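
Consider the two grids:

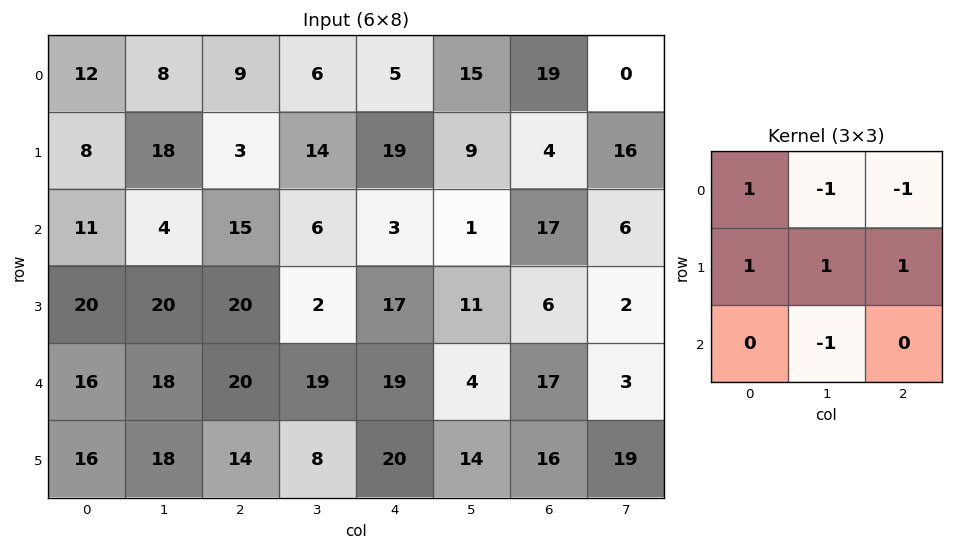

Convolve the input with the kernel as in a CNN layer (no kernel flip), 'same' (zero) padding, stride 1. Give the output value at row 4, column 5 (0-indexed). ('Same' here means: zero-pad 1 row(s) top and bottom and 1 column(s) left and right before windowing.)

26

The receptive field on the zero-padded input at this output position is [17 11 6 / 19 4 17 / 20 14 16]. Elementwise product with the kernel and sum: 17·1 + 11·-1 + 6·-1 + 19·1 + 4·1 + 17·1 + 14·-1.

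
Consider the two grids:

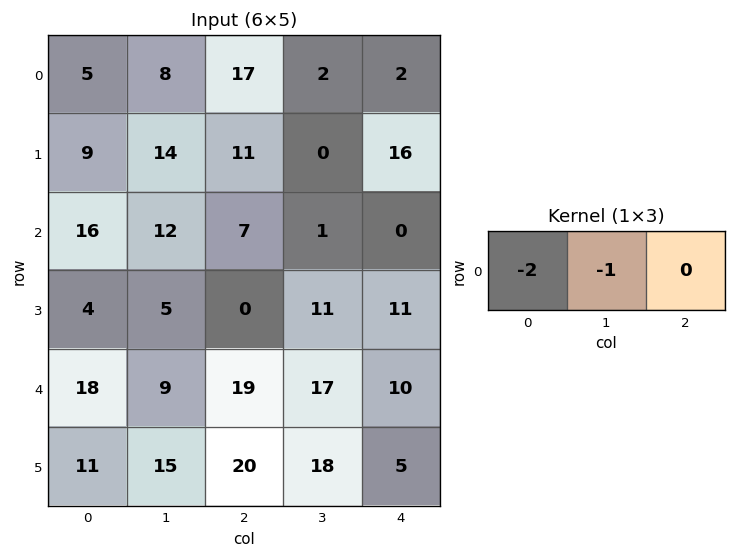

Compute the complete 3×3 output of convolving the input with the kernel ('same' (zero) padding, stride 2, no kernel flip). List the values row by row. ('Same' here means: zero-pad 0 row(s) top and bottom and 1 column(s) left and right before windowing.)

-5 -33 -6
-16 -31 -2
-18 -37 -44

Output[0,0]: The receptive field on the zero-padded input at this output position is [0 5 8]. Elementwise product with the kernel and sum: 0·-2 + 5·-1.
Output[0,1]: The receptive field on the zero-padded input at this output position is [8 17 2]. Elementwise product with the kernel and sum: 8·-2 + 17·-1.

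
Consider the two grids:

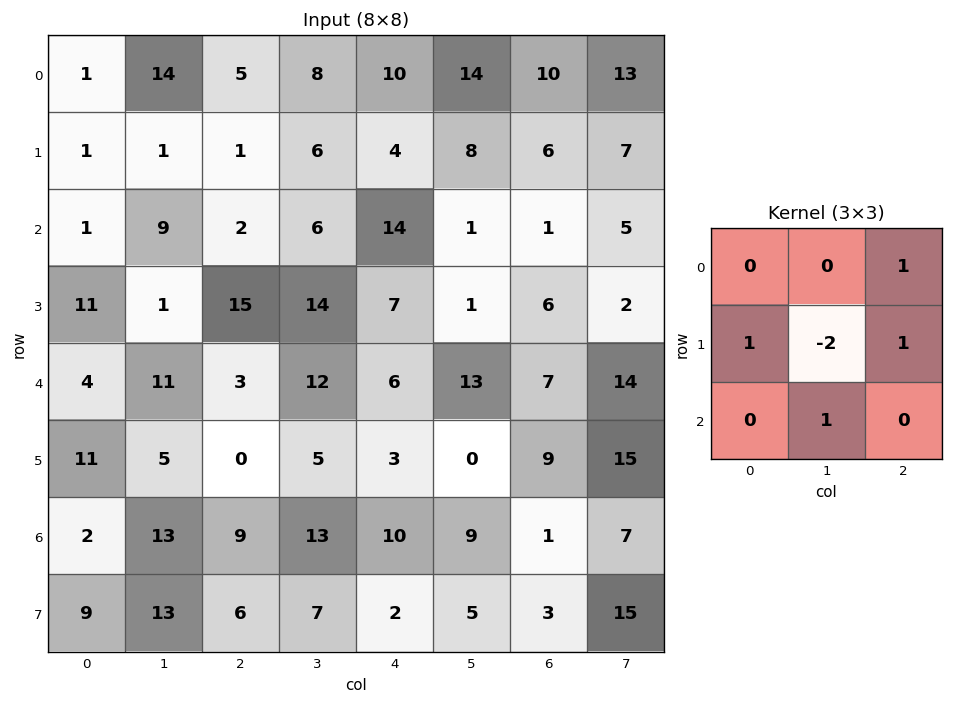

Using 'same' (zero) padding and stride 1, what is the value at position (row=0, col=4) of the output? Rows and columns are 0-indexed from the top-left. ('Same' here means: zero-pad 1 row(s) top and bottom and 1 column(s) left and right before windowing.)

6

The receptive field on the zero-padded input at this output position is [0 0 0 / 8 10 14 / 6 4 8]. Elementwise product with the kernel and sum: 0·1 + 8·1 + 10·-2 + 14·1 + 4·1.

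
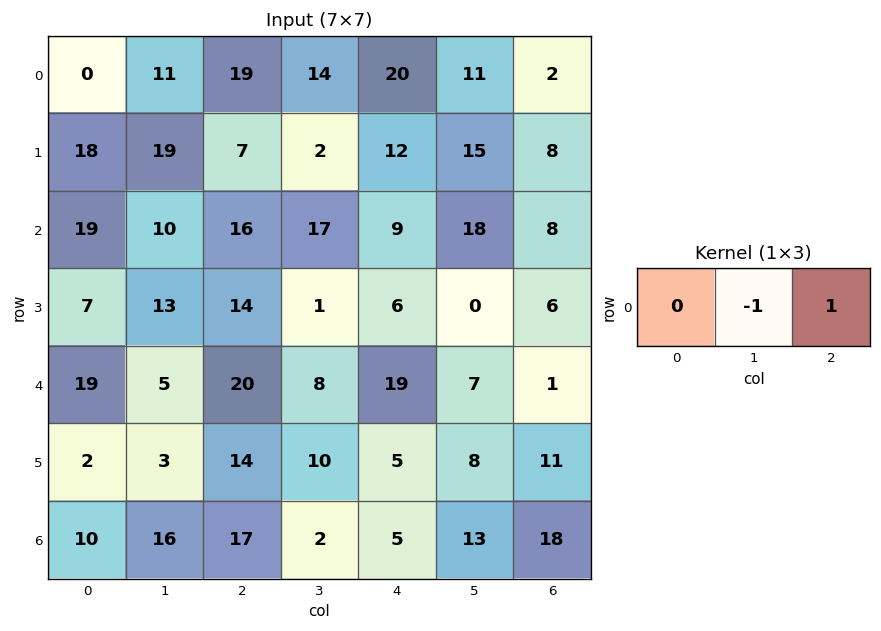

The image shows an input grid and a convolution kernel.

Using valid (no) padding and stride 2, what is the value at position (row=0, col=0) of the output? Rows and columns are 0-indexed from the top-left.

8

The receptive field on the input at this output position is [0 11 19]. Elementwise product with the kernel and sum: 11·-1 + 19·1.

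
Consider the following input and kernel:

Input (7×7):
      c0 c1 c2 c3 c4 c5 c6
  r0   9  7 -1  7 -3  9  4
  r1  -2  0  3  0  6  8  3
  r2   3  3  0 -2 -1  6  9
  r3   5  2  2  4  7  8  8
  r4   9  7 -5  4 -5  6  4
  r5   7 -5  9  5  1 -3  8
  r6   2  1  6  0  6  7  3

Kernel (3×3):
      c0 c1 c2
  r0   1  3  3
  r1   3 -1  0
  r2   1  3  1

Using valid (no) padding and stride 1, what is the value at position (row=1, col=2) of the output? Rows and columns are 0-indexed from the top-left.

44

The receptive field on the input at this output position is [3 0 6 / 0 -2 -1 / 2 4 7]. Elementwise product with the kernel and sum: 3·1 + 0·3 + 6·3 + 0·3 + -2·-1 + 2·1 + 4·3 + 7·1.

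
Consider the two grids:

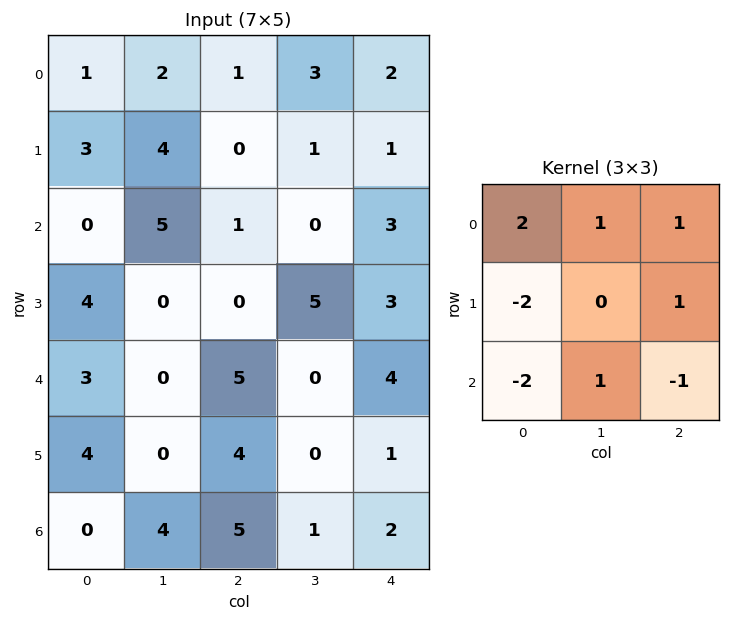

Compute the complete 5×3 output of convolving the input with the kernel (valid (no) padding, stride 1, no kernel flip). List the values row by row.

Output[0,0]: The receptive field on the input at this output position is [1 2 1 / 3 4 0 / 0 5 1]. Elementwise product with the kernel and sum: 1·2 + 2·1 + 1·1 + 3·-2 + 0·1 + 0·-2 + 5·1 + 1·-1.

3 -8 3
3 -6 5
-13 21 -6
-5 9 -7
6 1 -4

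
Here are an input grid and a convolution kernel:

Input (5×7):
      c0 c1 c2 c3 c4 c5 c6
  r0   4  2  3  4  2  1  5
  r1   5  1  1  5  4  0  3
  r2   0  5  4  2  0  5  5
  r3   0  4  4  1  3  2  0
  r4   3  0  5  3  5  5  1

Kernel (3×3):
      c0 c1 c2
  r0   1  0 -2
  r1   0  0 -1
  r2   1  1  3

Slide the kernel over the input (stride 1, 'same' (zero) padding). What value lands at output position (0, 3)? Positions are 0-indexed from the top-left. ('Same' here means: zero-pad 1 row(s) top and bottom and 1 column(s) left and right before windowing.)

The receptive field on the zero-padded input at this output position is [0 0 0 / 3 4 2 / 1 5 4]. Elementwise product with the kernel and sum: 0·1 + 0·-2 + 2·-1 + 1·1 + 5·1 + 4·3.

16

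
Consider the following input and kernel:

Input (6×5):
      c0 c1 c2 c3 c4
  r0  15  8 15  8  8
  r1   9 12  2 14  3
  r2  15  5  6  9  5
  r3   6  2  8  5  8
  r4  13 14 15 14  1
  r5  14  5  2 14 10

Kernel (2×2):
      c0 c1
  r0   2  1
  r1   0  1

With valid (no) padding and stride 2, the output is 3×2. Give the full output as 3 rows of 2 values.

50 52
37 26
45 58

Output[0,0]: The receptive field on the input at this output position is [15 8 / 9 12]. Elementwise product with the kernel and sum: 15·2 + 8·1 + 12·1.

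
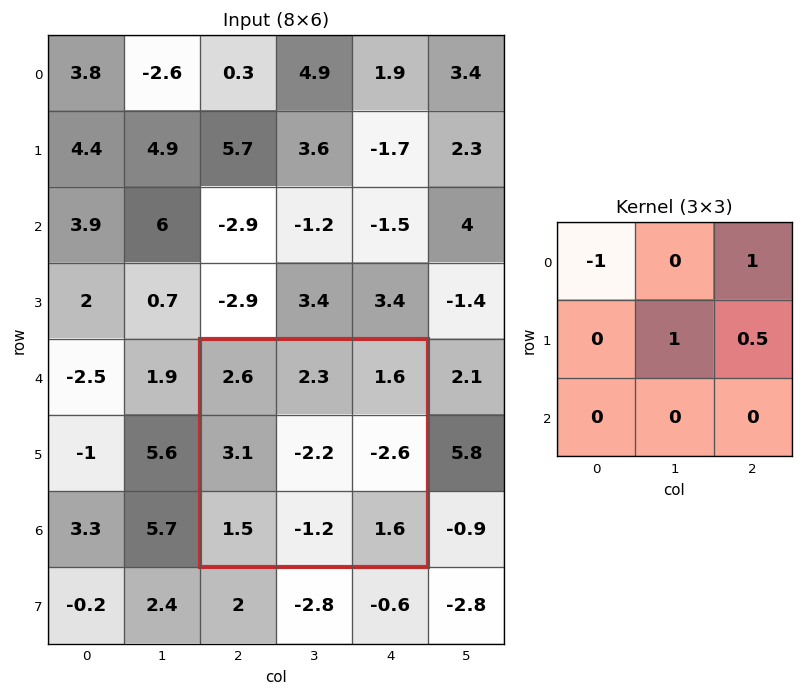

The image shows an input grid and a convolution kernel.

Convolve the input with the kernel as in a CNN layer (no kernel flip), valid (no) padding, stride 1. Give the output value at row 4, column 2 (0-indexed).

The receptive field on the input at this output position is [2.6 2.3 1.6 / 3.1 -2.2 -2.6 / 1.5 -1.2 1.6]. Elementwise product with the kernel and sum: 2.6·-1 + 1.6·1 + -2.2·1 + -2.6·0.5.

-4.5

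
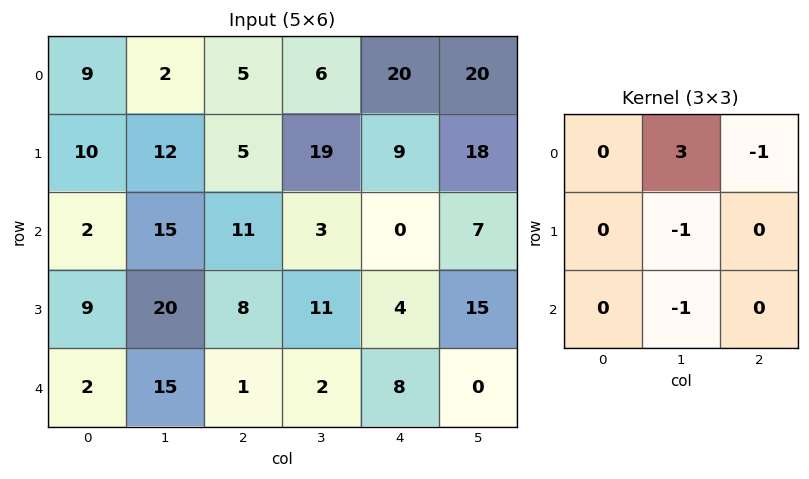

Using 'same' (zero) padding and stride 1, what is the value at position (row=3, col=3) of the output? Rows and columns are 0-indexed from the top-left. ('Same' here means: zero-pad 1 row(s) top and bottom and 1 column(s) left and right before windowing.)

The receptive field on the zero-padded input at this output position is [11 3 0 / 8 11 4 / 1 2 8]. Elementwise product with the kernel and sum: 3·3 + 0·-1 + 11·-1 + 2·-1.

-4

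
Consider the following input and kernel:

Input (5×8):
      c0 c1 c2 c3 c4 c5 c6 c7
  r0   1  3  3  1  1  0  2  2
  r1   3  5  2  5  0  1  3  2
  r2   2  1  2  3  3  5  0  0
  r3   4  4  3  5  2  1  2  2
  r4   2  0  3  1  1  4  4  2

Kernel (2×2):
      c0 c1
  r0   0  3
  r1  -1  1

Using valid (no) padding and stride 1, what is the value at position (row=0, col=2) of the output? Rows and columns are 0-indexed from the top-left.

6

The receptive field on the input at this output position is [3 1 / 2 5]. Elementwise product with the kernel and sum: 1·3 + 2·-1 + 5·1.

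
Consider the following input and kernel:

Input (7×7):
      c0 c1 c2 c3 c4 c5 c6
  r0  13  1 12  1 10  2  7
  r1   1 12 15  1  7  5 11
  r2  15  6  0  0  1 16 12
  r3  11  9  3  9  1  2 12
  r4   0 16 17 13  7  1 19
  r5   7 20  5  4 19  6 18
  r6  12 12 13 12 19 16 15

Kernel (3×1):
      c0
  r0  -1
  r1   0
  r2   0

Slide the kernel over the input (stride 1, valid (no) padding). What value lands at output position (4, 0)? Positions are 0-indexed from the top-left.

The receptive field on the input at this output position is [0 / 7 / 12]. Elementwise product with the kernel and sum: 0·-1.

0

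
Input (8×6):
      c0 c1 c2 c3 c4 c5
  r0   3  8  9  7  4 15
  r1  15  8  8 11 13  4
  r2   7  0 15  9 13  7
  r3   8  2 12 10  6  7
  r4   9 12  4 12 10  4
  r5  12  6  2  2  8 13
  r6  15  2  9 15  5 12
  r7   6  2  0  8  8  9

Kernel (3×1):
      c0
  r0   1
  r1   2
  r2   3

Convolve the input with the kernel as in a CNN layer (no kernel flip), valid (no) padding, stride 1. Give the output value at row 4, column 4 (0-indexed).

The receptive field on the input at this output position is [10 / 8 / 5]. Elementwise product with the kernel and sum: 10·1 + 8·2 + 5·3.

41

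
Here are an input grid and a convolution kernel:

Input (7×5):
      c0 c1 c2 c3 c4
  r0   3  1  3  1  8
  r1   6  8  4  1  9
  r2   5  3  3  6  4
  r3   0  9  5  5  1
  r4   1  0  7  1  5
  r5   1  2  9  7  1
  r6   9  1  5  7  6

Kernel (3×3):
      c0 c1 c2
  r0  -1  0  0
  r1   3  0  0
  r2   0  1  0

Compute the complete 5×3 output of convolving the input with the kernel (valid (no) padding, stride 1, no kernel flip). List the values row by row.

Output[0,0]: The receptive field on the input at this output position is [3 1 3 / 6 8 4 / 5 3 3]. Elementwise product with the kernel and sum: 3·-1 + 6·3 + 3·1.

18 26 15
18 6 10
-5 31 13
5 0 23
3 11 27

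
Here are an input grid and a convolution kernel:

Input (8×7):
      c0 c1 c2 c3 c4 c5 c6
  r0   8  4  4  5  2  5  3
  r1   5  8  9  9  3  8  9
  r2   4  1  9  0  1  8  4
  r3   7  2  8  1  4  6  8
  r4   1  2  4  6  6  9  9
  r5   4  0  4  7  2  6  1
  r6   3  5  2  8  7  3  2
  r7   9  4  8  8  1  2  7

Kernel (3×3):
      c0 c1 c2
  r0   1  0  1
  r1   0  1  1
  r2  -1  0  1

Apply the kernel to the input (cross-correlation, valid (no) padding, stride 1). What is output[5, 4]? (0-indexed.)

The receptive field on the input at this output position is [2 6 1 / 7 3 2 / 1 2 7]. Elementwise product with the kernel and sum: 2·1 + 1·1 + 3·1 + 2·1 + 1·-1 + 7·1.

14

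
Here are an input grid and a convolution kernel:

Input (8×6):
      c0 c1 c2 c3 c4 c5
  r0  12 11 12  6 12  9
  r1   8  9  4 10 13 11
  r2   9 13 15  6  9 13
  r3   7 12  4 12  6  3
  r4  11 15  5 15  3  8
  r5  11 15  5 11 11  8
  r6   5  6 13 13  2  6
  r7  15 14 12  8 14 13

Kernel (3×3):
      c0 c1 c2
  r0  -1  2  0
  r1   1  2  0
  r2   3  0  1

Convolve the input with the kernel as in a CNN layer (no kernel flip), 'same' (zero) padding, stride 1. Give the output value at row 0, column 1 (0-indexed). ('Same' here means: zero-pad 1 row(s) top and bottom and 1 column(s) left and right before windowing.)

62

The receptive field on the zero-padded input at this output position is [0 0 0 / 12 11 12 / 8 9 4]. Elementwise product with the kernel and sum: 0·-1 + 0·2 + 12·1 + 11·2 + 8·3 + 4·1.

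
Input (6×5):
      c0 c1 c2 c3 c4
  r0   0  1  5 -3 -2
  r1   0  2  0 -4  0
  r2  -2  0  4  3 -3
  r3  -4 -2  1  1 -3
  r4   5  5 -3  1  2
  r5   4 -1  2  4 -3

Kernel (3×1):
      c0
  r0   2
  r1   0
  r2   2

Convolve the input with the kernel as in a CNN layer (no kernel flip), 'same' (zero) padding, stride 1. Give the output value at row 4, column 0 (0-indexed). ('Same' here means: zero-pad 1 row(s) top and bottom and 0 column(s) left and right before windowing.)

The receptive field on the zero-padded input at this output position is [-4 / 5 / 4]. Elementwise product with the kernel and sum: -4·2 + 4·2.

0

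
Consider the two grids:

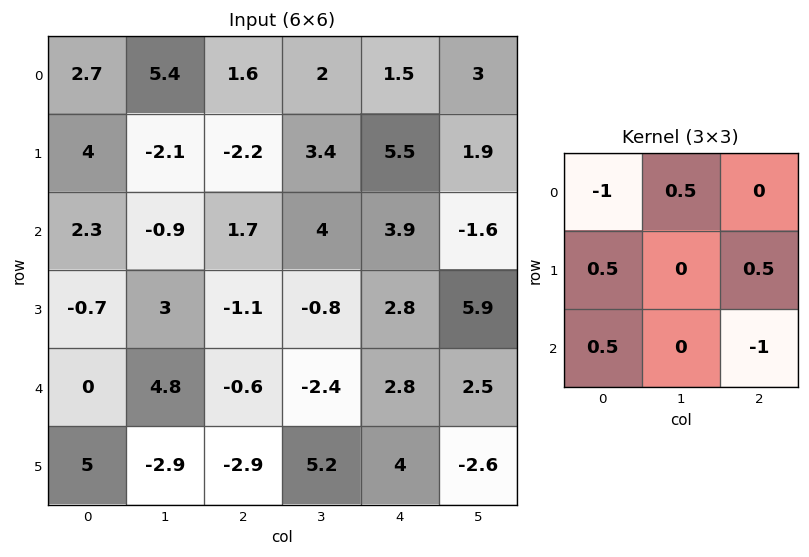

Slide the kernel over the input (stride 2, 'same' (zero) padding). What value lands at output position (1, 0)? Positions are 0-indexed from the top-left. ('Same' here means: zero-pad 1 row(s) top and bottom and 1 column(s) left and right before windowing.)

-1.45

The receptive field on the zero-padded input at this output position is [0 4 -2.1 / 0 2.3 -0.9 / 0 -0.7 3]. Elementwise product with the kernel and sum: 0·-1 + 4·0.5 + 0·0.5 + -0.9·0.5 + 0·0.5 + 3·-1.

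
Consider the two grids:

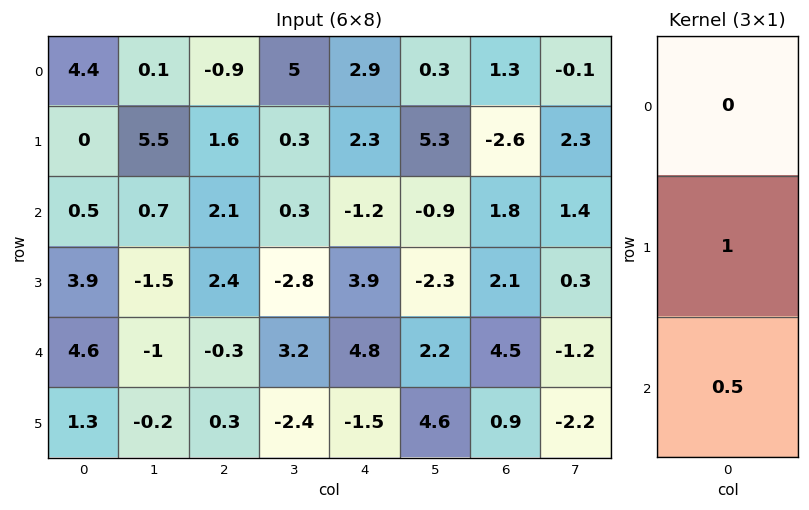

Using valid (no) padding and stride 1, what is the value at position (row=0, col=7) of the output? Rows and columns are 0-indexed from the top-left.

3

The receptive field on the input at this output position is [-0.1 / 2.3 / 1.4]. Elementwise product with the kernel and sum: 2.3·1 + 1.4·0.5.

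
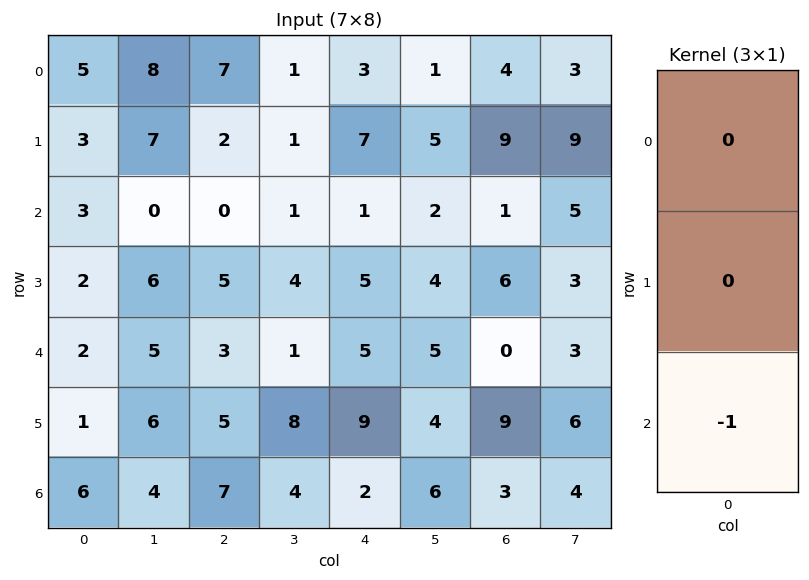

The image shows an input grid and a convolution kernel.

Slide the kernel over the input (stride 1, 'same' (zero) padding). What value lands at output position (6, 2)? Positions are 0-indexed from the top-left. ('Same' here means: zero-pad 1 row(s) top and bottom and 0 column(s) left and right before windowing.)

The receptive field on the zero-padded input at this output position is [5 / 7 / 0]. Elementwise product with the kernel and sum: 0·-1.

0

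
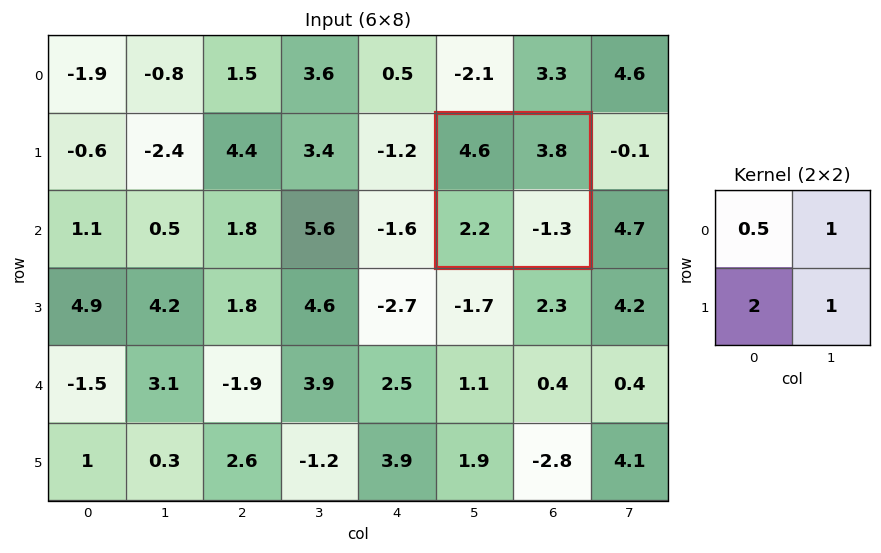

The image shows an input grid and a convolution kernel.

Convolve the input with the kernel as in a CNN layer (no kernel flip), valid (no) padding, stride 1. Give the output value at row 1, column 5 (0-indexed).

The receptive field on the input at this output position is [4.6 3.8 / 2.2 -1.3]. Elementwise product with the kernel and sum: 4.6·0.5 + 3.8·1 + 2.2·2 + -1.3·1.

9.2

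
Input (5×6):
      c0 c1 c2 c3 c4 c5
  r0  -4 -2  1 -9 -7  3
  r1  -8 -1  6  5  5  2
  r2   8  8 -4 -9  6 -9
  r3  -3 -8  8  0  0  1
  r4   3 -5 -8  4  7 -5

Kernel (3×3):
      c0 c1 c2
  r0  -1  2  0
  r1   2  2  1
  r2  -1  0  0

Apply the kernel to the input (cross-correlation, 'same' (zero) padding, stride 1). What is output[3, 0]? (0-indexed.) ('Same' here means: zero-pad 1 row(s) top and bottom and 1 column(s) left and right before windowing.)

The receptive field on the zero-padded input at this output position is [0 8 8 / 0 -3 -8 / 0 3 -5]. Elementwise product with the kernel and sum: 0·-1 + 8·2 + 0·2 + -3·2 + -8·1 + 0·-1.

2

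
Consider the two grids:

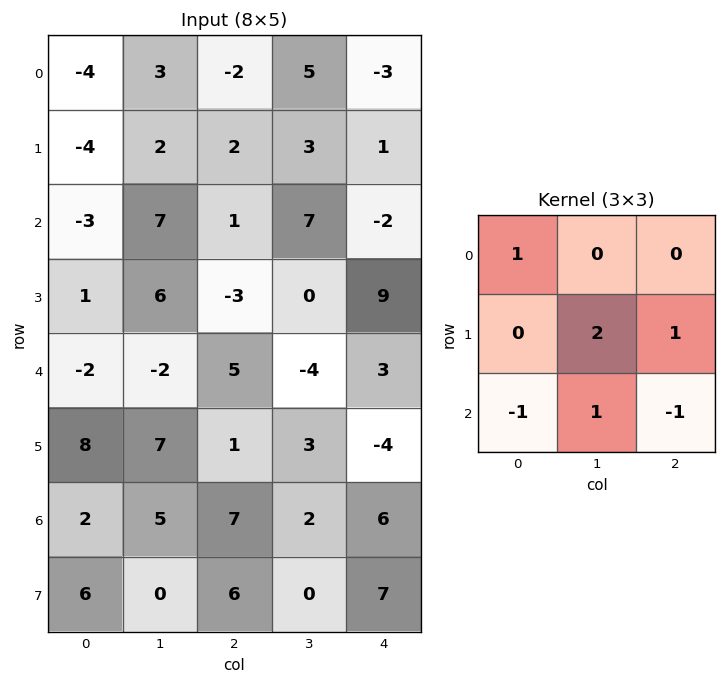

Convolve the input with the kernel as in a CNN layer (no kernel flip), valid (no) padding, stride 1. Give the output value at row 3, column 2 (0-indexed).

The receptive field on the input at this output position is [-3 0 9 / 5 -4 3 / 1 3 -4]. Elementwise product with the kernel and sum: -3·1 + -4·2 + 3·1 + 1·-1 + 3·1 + -4·-1.

-2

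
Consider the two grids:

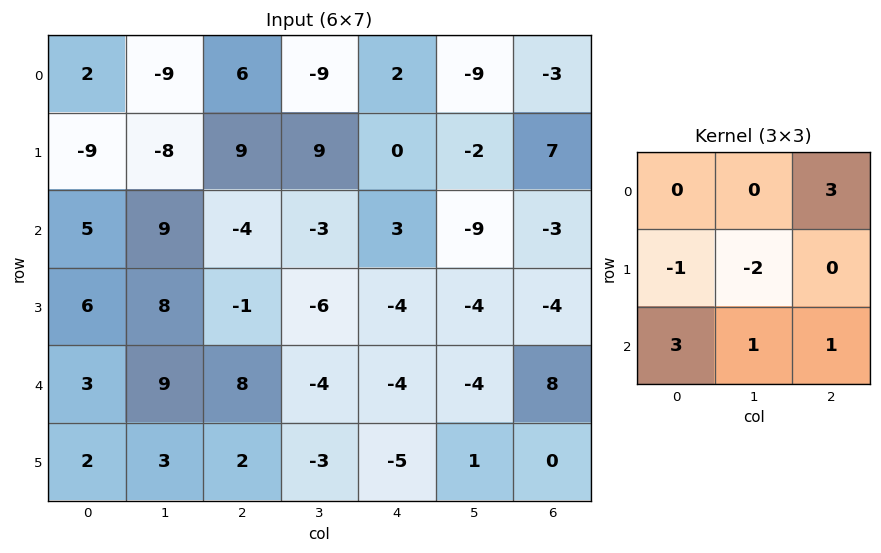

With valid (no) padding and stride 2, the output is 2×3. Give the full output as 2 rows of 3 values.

63 -33 -8
-8 38 -5

Output[0,0]: The receptive field on the input at this output position is [2 -9 6 / -9 -8 9 / 5 9 -4]. Elementwise product with the kernel and sum: 6·3 + -9·-1 + -8·-2 + 5·3 + 9·1 + -4·1.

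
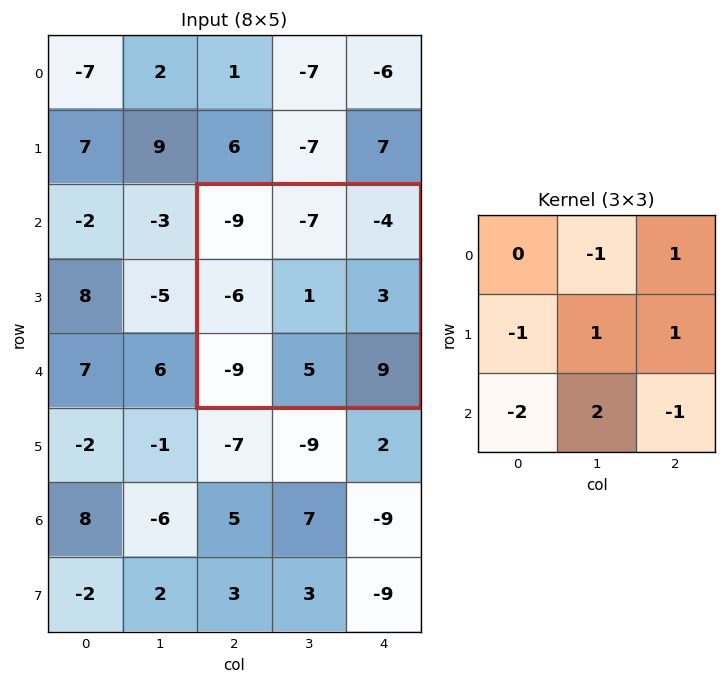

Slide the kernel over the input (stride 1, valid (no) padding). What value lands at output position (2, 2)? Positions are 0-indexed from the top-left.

The receptive field on the input at this output position is [-9 -7 -4 / -6 1 3 / -9 5 9]. Elementwise product with the kernel and sum: -7·-1 + -4·1 + -6·-1 + 1·1 + 3·1 + -9·-2 + 5·2 + 9·-1.

32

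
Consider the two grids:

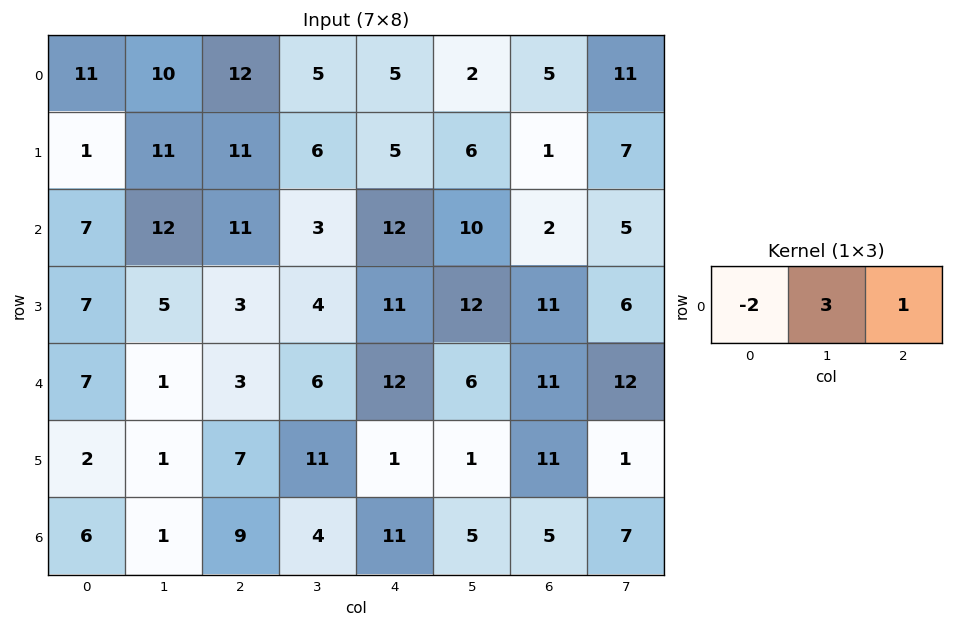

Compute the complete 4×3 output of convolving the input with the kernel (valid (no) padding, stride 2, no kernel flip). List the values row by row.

Output[0,0]: The receptive field on the input at this output position is [11 10 12]. Elementwise product with the kernel and sum: 11·-2 + 10·3 + 12·1.
Output[0,1]: The receptive field on the input at this output position is [12 5 5]. Elementwise product with the kernel and sum: 12·-2 + 5·3 + 5·1.

20 -4 1
33 -1 8
-8 24 5
0 5 -2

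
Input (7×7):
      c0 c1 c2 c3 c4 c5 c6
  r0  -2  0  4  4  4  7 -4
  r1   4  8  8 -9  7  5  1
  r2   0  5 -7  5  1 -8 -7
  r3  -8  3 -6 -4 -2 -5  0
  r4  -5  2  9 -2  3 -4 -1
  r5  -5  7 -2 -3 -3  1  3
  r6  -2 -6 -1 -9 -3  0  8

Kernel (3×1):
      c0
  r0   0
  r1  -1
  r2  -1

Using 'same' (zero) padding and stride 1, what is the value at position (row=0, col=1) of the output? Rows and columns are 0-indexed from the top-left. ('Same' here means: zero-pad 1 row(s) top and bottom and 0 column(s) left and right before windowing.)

The receptive field on the zero-padded input at this output position is [0 / 0 / 8]. Elementwise product with the kernel and sum: 0·-1 + 8·-1.

-8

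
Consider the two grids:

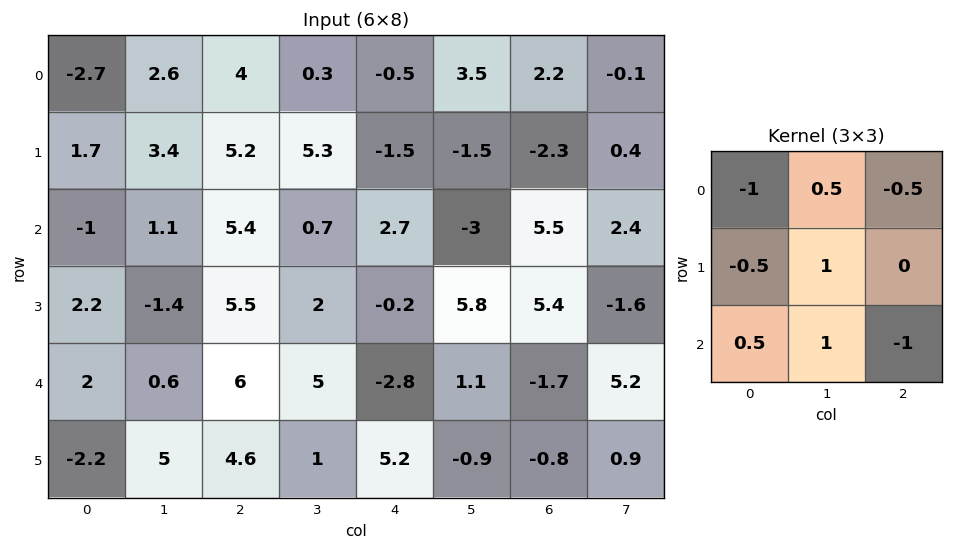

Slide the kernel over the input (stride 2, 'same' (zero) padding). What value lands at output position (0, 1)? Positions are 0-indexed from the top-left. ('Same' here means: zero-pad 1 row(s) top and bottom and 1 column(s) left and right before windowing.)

4.3

The receptive field on the zero-padded input at this output position is [0 0 0 / 2.6 4 0.3 / 3.4 5.2 5.3]. Elementwise product with the kernel and sum: 0·-1 + 0·0.5 + 0·-0.5 + 2.6·-0.5 + 4·1 + 3.4·0.5 + 5.2·1 + 5.3·-1.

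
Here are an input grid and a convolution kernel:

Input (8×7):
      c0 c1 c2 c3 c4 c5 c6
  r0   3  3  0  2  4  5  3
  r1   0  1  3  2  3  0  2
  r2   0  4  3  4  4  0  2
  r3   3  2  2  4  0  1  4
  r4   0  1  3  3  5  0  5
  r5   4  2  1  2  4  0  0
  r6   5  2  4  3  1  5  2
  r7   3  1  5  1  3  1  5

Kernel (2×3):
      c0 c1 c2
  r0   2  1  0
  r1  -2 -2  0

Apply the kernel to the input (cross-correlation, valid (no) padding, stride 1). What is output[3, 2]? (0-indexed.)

-4

The receptive field on the input at this output position is [2 4 0 / 3 3 5]. Elementwise product with the kernel and sum: 2·2 + 4·1 + 3·-2 + 3·-2.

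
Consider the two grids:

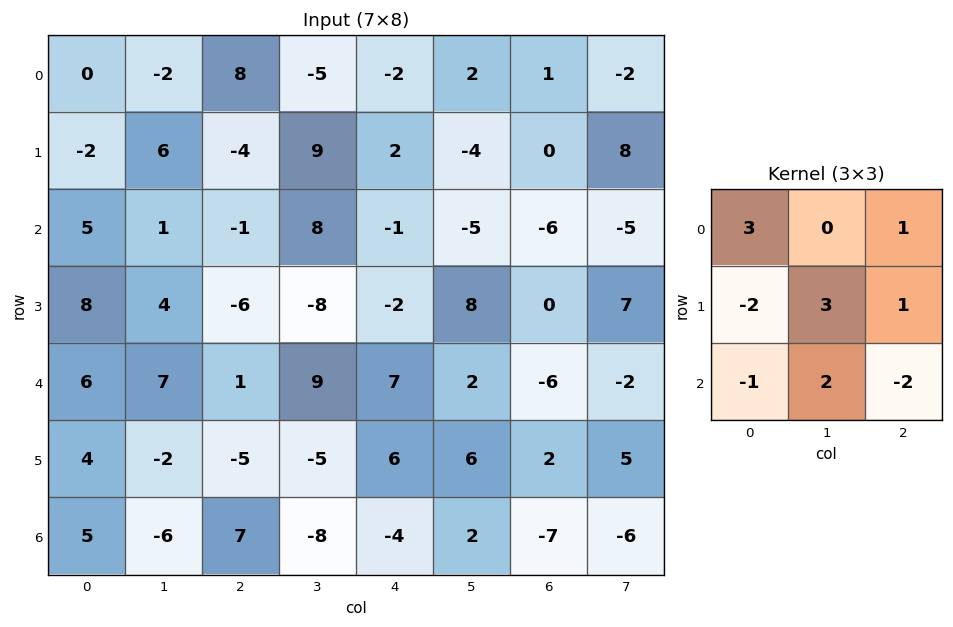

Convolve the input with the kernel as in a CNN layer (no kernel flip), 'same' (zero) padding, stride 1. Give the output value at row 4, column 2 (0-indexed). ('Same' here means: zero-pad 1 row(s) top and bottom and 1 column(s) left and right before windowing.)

The receptive field on the zero-padded input at this output position is [4 -6 -8 / 7 1 9 / -2 -5 -5]. Elementwise product with the kernel and sum: 4·3 + -8·1 + 7·-2 + 1·3 + 9·1 + -2·-1 + -5·2 + -5·-2.

4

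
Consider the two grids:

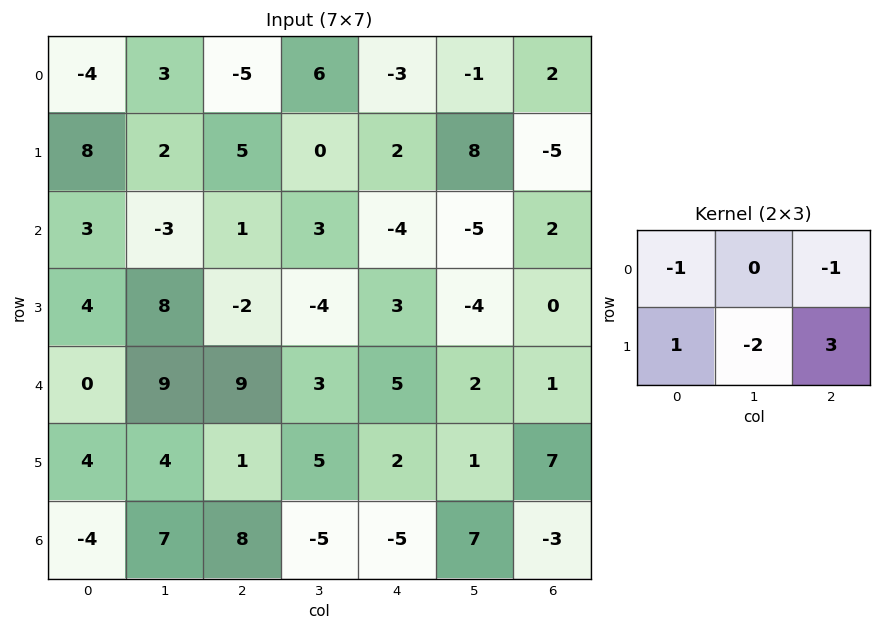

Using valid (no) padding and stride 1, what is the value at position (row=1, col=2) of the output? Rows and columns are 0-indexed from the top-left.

The receptive field on the input at this output position is [5 0 2 / 1 3 -4]. Elementwise product with the kernel and sum: 5·-1 + 2·-1 + 1·1 + 3·-2 + -4·3.

-24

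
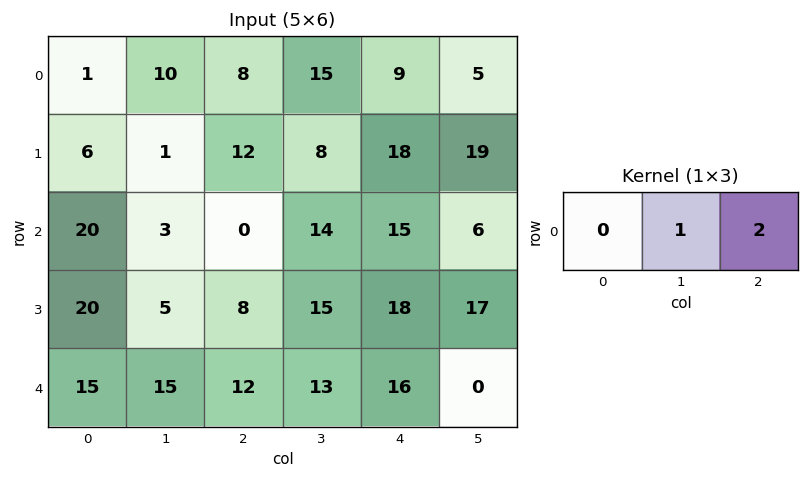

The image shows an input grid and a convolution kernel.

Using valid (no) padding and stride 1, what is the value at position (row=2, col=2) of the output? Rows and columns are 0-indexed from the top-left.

The receptive field on the input at this output position is [0 14 15]. Elementwise product with the kernel and sum: 14·1 + 15·2.

44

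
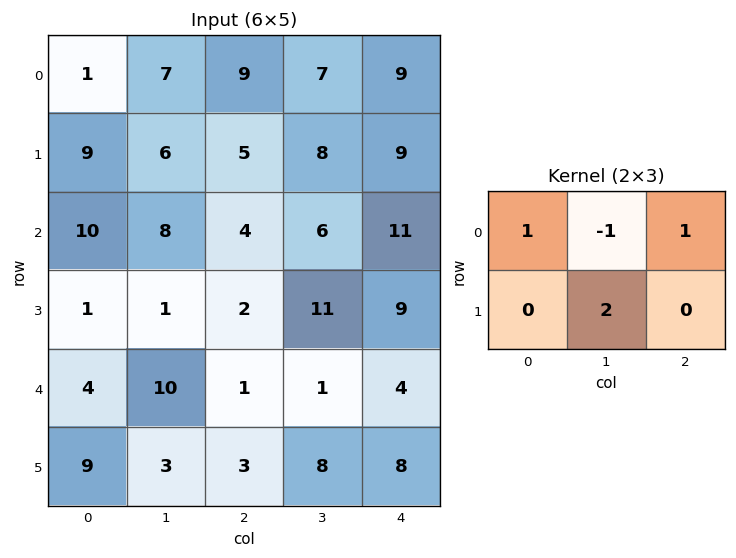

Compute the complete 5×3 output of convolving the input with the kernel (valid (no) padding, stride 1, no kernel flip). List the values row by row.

Output[0,0]: The receptive field on the input at this output position is [1 7 9 / 9 6 5]. Elementwise product with the kernel and sum: 1·1 + 7·-1 + 9·1 + 6·2.

15 15 27
24 17 18
8 14 31
22 12 2
1 16 20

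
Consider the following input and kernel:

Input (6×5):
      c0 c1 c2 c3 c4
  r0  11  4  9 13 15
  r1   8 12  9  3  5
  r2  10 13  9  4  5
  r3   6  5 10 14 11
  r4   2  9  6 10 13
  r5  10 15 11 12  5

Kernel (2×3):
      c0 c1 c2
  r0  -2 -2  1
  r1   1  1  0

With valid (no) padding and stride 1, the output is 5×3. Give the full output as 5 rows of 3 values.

Output[0,0]: The receptive field on the input at this output position is [11 4 9 / 8 12 9]. Elementwise product with the kernel and sum: 11·-2 + 4·-2 + 9·1 + 8·1 + 12·1.

-1 8 -17
-8 -17 -6
-26 -25 3
-1 -1 -21
9 6 4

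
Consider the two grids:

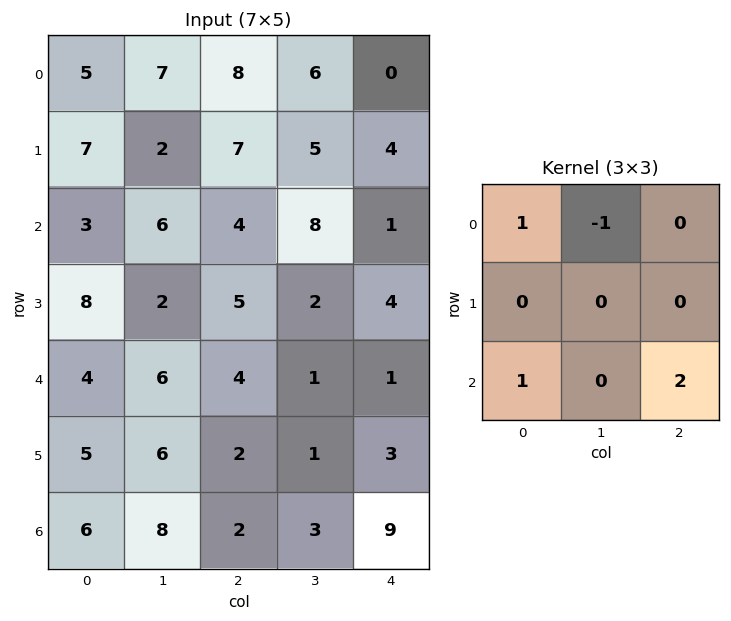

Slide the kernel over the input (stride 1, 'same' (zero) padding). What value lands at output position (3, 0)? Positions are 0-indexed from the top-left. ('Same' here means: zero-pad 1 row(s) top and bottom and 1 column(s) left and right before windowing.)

9

The receptive field on the zero-padded input at this output position is [0 3 6 / 0 8 2 / 0 4 6]. Elementwise product with the kernel and sum: 0·1 + 3·-1 + 0·1 + 6·2.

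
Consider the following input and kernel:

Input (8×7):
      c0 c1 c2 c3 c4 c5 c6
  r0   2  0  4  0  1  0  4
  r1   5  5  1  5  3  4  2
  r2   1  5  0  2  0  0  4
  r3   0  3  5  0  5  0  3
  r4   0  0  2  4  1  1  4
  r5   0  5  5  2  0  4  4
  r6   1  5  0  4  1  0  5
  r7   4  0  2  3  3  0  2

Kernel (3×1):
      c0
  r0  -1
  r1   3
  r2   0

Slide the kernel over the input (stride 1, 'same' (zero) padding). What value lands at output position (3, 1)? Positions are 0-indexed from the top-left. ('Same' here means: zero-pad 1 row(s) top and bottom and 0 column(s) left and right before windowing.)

4

The receptive field on the zero-padded input at this output position is [5 / 3 / 0]. Elementwise product with the kernel and sum: 5·-1 + 3·3.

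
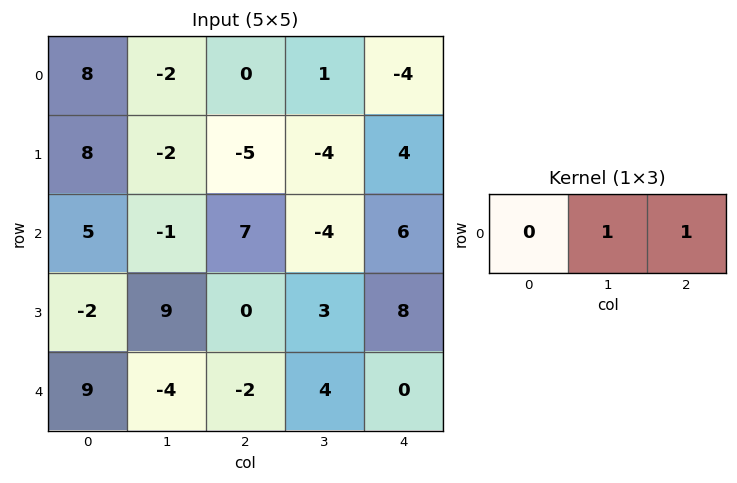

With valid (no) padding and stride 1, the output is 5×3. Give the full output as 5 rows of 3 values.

Output[0,0]: The receptive field on the input at this output position is [8 -2 0]. Elementwise product with the kernel and sum: -2·1 + 0·1.
Output[0,1]: The receptive field on the input at this output position is [-2 0 1]. Elementwise product with the kernel and sum: 0·1 + 1·1.

-2 1 -3
-7 -9 0
6 3 2
9 3 11
-6 2 4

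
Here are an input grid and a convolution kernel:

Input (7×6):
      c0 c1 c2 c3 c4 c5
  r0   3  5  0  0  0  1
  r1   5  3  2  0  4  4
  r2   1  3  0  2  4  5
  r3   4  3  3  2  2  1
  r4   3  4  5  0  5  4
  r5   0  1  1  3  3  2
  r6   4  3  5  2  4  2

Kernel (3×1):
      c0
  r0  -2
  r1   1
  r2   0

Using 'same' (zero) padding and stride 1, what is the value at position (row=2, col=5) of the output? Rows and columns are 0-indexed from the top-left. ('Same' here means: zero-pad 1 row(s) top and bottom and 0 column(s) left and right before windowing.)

The receptive field on the zero-padded input at this output position is [4 / 5 / 1]. Elementwise product with the kernel and sum: 4·-2 + 5·1.

-3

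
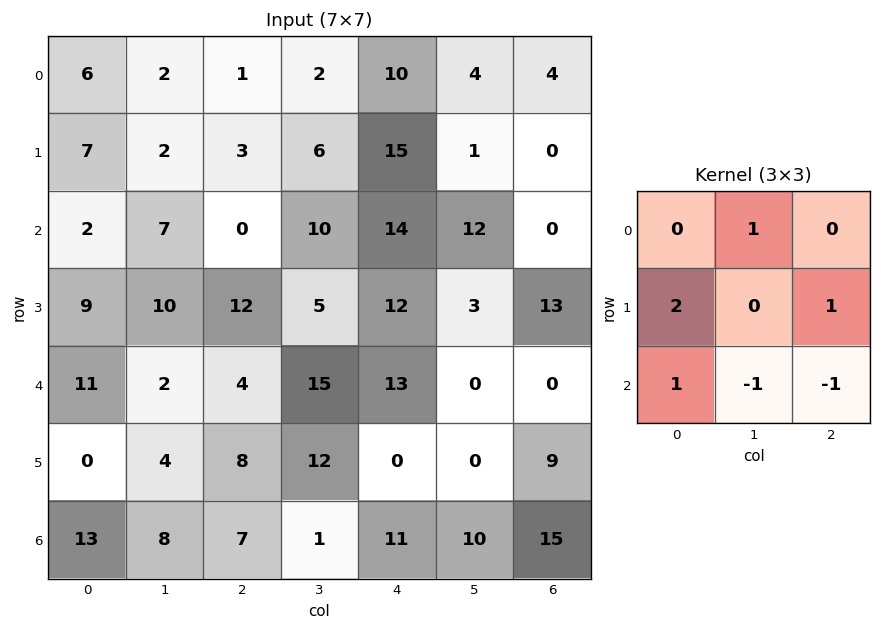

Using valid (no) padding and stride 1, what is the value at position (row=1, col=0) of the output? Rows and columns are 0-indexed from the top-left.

-7

The receptive field on the input at this output position is [7 2 3 / 2 7 0 / 9 10 12]. Elementwise product with the kernel and sum: 2·1 + 2·2 + 0·1 + 9·1 + 10·-1 + 12·-1.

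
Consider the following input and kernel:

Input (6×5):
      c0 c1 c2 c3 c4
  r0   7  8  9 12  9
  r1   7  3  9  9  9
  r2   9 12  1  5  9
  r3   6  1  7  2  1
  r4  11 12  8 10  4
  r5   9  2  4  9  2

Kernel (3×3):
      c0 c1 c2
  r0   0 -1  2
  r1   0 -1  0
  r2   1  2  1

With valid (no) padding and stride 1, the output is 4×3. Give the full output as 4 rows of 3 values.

Output[0,0]: The receptive field on the input at this output position is [7 8 9 / 7 3 9 / 9 12 1]. Elementwise product with the kernel and sum: 8·-1 + 9·2 + 3·-1 + 9·1 + 12·2 + 1·1.

41 25 17
18 25 16
32 40 43
18 8 14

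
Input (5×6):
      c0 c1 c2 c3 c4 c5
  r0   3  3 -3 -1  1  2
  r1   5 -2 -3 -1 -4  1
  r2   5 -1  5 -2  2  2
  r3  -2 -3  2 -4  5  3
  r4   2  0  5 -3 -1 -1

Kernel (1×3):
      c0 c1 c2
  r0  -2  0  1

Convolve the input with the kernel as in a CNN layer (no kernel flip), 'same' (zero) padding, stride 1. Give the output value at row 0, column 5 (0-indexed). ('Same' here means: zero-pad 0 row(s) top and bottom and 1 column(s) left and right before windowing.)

-2

The receptive field on the zero-padded input at this output position is [1 2 0]. Elementwise product with the kernel and sum: 1·-2 + 0·1.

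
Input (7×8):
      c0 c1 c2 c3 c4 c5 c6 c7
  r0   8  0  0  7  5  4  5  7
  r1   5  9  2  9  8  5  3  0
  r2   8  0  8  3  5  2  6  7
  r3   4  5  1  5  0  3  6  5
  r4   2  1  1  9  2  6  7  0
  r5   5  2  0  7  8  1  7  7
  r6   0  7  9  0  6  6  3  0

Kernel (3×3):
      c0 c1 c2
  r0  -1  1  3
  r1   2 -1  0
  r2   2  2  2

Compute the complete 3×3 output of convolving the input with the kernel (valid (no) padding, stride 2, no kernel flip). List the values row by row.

Output[0,0]: The receptive field on the input at this output position is [8 0 0 / 5 9 2 / 8 0 8]. Elementwise product with the kernel and sum: 8·-1 + 0·1 + 0·3 + 5·2 + 9·-1 + 8·2 + 0·2 + 8·2.
Output[0,1]: The receptive field on the input at this output position is [0 7 5 / 2 9 8 / 8 3 5]. Elementwise product with the kernel and sum: 0·-1 + 7·1 + 5·3 + 2·2 + 9·-1 + 8·2 + 3·2 + 5·2.

25 49 51
27 31 42
42 37 70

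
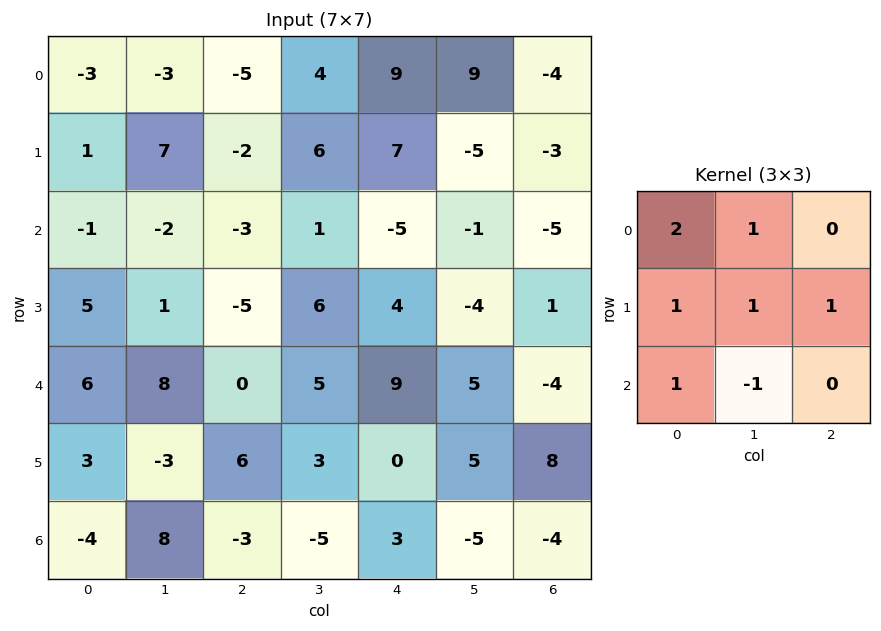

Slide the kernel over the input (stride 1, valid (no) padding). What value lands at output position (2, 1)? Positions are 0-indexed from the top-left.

3

The receptive field on the input at this output position is [-2 -3 1 / 1 -5 6 / 8 0 5]. Elementwise product with the kernel and sum: -2·2 + -3·1 + 1·1 + -5·1 + 6·1 + 8·1 + 0·-1.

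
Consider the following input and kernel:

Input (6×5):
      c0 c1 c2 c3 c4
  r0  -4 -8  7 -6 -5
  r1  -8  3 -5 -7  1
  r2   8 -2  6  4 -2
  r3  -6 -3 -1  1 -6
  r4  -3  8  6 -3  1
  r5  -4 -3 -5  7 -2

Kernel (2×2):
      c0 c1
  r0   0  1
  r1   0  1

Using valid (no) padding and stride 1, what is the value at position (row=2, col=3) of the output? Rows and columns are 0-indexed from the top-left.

-8

The receptive field on the input at this output position is [4 -2 / 1 -6]. Elementwise product with the kernel and sum: -2·1 + -6·1.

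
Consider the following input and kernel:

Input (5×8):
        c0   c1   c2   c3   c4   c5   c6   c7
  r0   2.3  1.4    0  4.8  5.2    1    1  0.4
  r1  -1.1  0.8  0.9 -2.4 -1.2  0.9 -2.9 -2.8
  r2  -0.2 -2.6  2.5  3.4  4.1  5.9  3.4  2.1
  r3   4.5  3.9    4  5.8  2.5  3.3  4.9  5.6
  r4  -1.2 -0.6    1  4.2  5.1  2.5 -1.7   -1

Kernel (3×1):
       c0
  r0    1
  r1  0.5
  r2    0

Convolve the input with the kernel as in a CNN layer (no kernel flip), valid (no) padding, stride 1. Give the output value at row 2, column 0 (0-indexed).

2.05

The receptive field on the input at this output position is [-0.2 / 4.5 / -1.2]. Elementwise product with the kernel and sum: -0.2·1 + 4.5·0.5.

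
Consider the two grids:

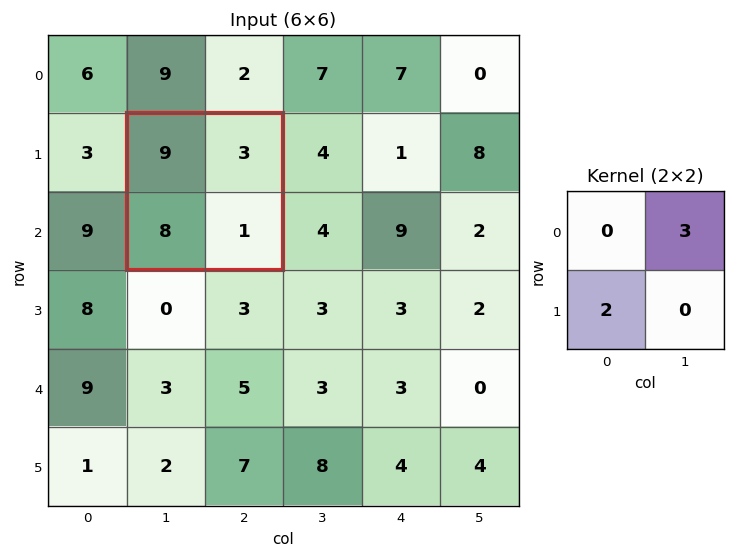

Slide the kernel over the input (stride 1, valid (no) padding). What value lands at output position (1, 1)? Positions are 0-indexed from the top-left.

The receptive field on the input at this output position is [9 3 / 8 1]. Elementwise product with the kernel and sum: 3·3 + 8·2.

25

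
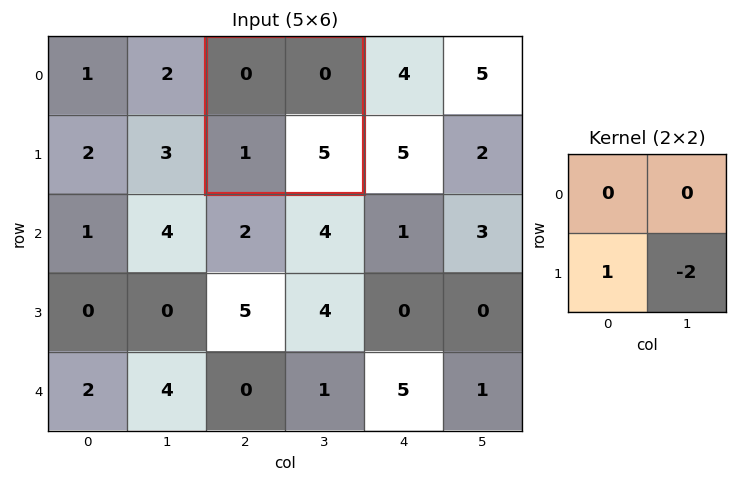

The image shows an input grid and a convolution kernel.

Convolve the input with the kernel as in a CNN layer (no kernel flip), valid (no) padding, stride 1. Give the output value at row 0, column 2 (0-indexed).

The receptive field on the input at this output position is [0 0 / 1 5]. Elementwise product with the kernel and sum: 1·1 + 5·-2.

-9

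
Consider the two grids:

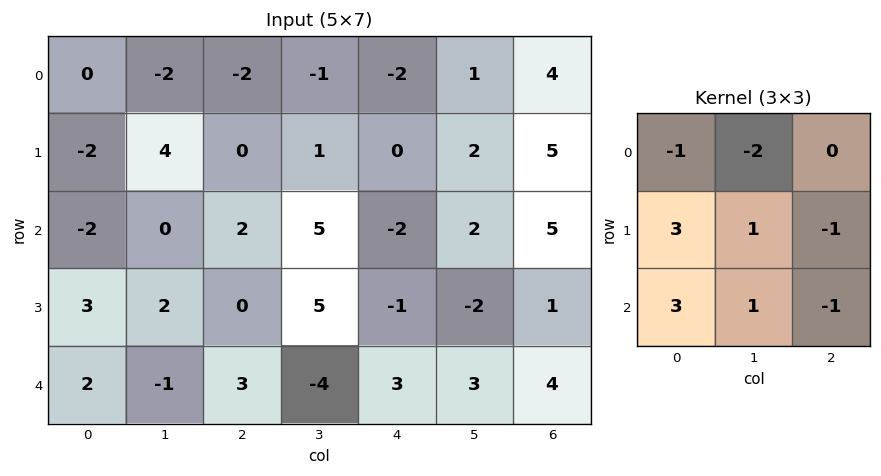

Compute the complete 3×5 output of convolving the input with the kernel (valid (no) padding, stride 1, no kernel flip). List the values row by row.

-6 14 18 17 -12
-3 -6 17 26 -19
15 1 -4 3 0

Output[0,0]: The receptive field on the input at this output position is [0 -2 -2 / -2 4 0 / -2 0 2]. Elementwise product with the kernel and sum: 0·-1 + -2·-2 + -2·3 + 4·1 + 0·-1 + -2·3 + 0·1 + 2·-1.
Output[0,1]: The receptive field on the input at this output position is [-2 -2 -1 / 4 0 1 / 0 2 5]. Elementwise product with the kernel and sum: -2·-1 + -2·-2 + 4·3 + 0·1 + 1·-1 + 0·3 + 2·1 + 5·-1.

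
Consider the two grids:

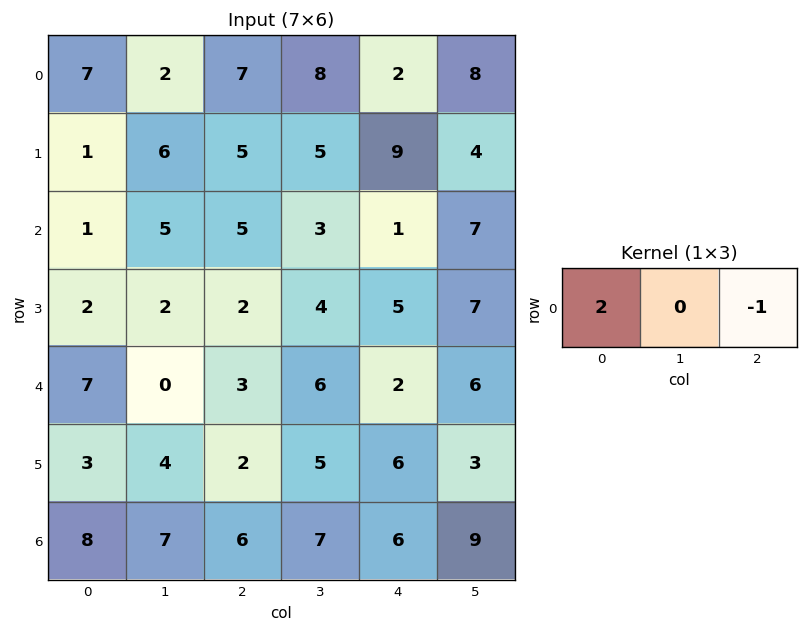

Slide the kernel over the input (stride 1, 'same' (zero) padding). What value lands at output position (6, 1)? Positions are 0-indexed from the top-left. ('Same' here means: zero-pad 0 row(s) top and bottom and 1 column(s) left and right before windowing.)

10

The receptive field on the zero-padded input at this output position is [8 7 6]. Elementwise product with the kernel and sum: 8·2 + 6·-1.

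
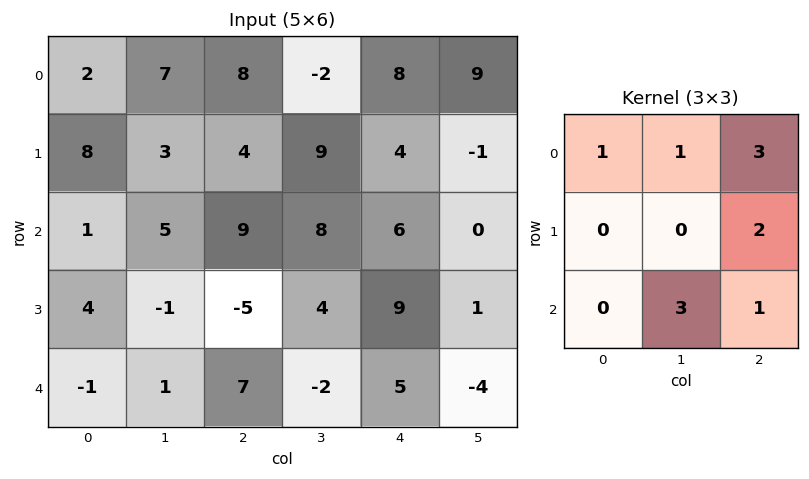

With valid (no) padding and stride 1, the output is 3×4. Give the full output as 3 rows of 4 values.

65 62 68 49
33 39 58 38
33 65 52 27

Output[0,0]: The receptive field on the input at this output position is [2 7 8 / 8 3 4 / 1 5 9]. Elementwise product with the kernel and sum: 2·1 + 7·1 + 8·3 + 4·2 + 5·3 + 9·1.
Output[0,1]: The receptive field on the input at this output position is [7 8 -2 / 3 4 9 / 5 9 8]. Elementwise product with the kernel and sum: 7·1 + 8·1 + -2·3 + 9·2 + 9·3 + 8·1.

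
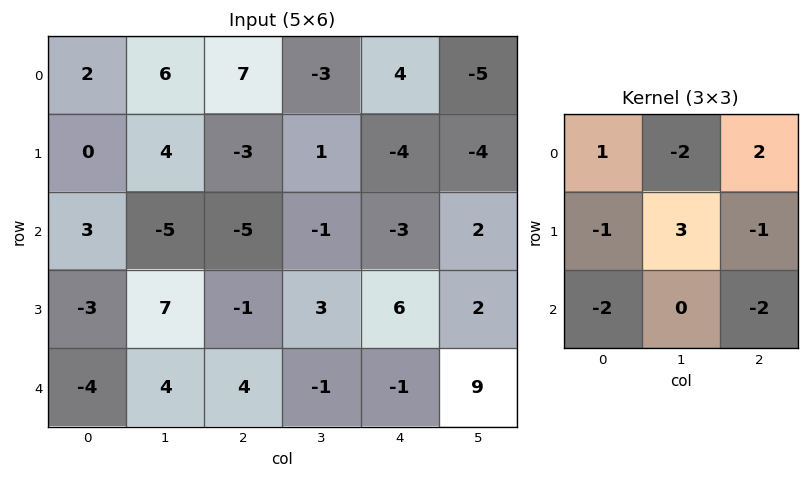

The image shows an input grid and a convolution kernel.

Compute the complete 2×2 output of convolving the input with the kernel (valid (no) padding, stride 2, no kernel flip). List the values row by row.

23 47
28 -11

Output[0,0]: The receptive field on the input at this output position is [2 6 7 / 0 4 -3 / 3 -5 -5]. Elementwise product with the kernel and sum: 2·1 + 6·-2 + 7·2 + 0·-1 + 4·3 + -3·-1 + 3·-2 + -5·-2.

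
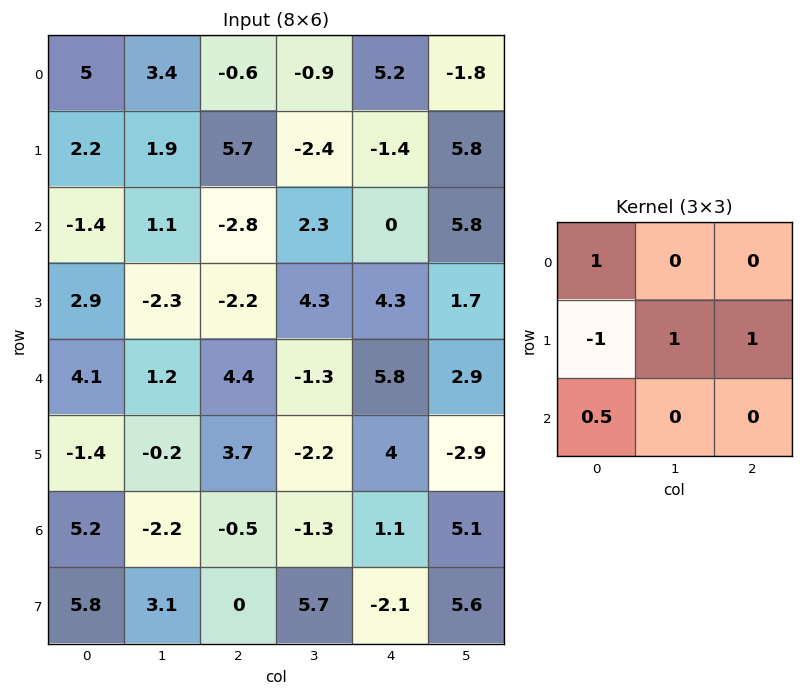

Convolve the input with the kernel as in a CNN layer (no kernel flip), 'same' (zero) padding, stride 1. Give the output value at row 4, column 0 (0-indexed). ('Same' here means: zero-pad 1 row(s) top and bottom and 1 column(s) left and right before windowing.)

5.3

The receptive field on the zero-padded input at this output position is [0 2.9 -2.3 / 0 4.1 1.2 / 0 -1.4 -0.2]. Elementwise product with the kernel and sum: 0·1 + 0·-1 + 4.1·1 + 1.2·1 + 0·0.5.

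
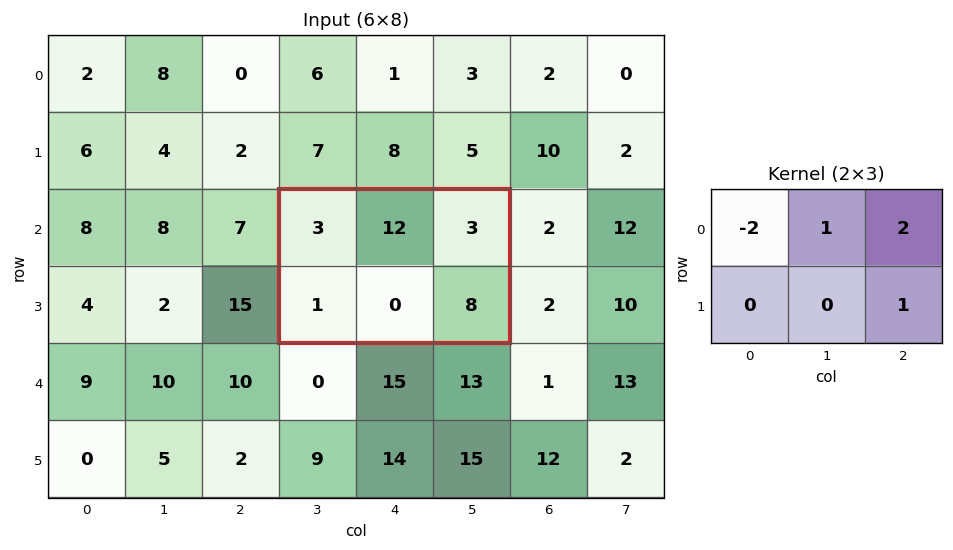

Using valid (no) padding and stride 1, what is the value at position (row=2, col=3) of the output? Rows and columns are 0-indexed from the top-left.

20

The receptive field on the input at this output position is [3 12 3 / 1 0 8]. Elementwise product with the kernel and sum: 3·-2 + 12·1 + 3·2 + 8·1.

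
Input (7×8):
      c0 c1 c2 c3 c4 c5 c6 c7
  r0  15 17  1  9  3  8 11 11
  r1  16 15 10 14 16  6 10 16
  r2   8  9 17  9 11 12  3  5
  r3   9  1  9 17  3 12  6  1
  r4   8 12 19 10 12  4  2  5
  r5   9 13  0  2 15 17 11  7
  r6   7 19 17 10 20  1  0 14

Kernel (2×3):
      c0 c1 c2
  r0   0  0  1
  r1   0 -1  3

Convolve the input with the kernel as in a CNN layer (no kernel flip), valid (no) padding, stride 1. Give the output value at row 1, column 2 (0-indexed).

40

The receptive field on the input at this output position is [10 14 16 / 17 9 11]. Elementwise product with the kernel and sum: 16·1 + 9·-1 + 11·3.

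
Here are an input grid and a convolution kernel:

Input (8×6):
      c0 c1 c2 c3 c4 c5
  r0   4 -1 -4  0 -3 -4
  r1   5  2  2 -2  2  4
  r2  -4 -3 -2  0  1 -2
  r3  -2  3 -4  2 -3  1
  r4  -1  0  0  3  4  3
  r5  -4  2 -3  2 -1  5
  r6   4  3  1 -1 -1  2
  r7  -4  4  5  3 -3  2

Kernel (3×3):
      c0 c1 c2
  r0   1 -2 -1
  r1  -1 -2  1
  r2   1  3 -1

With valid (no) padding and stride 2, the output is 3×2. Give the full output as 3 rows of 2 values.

Output[0,0]: The receptive field on the input at this output position is [4 -1 -4 / 5 2 2 / -4 -3 -2]. Elementwise product with the kernel and sum: 4·1 + -1·-2 + -4·-1 + 5·-1 + 2·-2 + 2·1 + -4·1 + -3·3 + -2·-1.

-8 0
-5 -1
8 -13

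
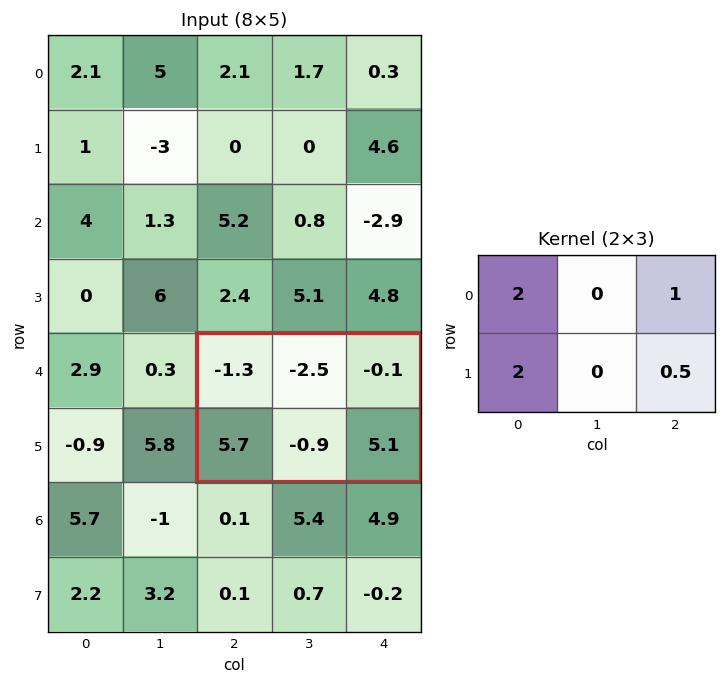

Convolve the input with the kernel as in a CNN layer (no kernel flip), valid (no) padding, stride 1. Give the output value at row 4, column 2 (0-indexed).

11.25

The receptive field on the input at this output position is [-1.3 -2.5 -0.1 / 5.7 -0.9 5.1]. Elementwise product with the kernel and sum: -1.3·2 + -0.1·1 + 5.7·2 + 5.1·0.5.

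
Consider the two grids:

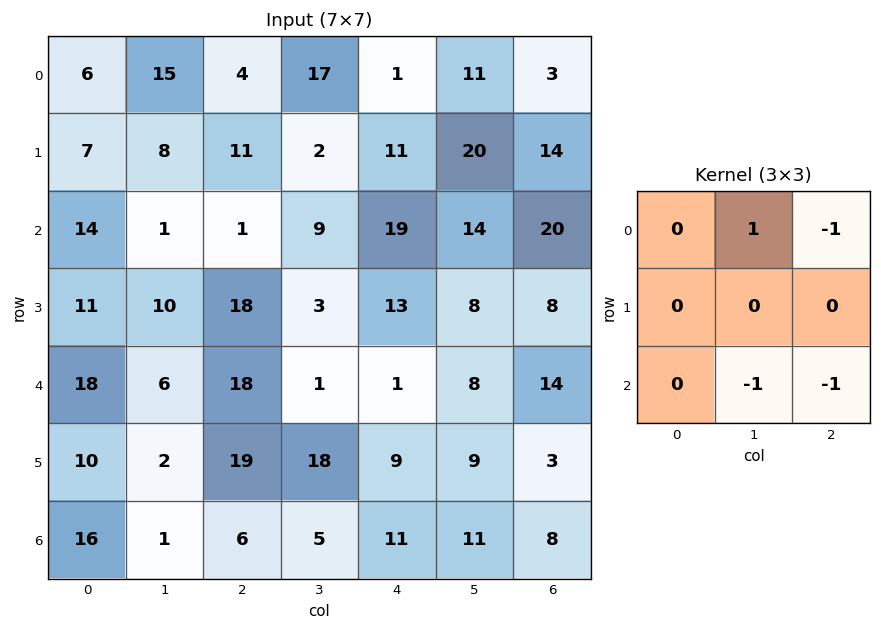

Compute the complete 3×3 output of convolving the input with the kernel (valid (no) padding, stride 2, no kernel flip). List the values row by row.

Output[0,0]: The receptive field on the input at this output position is [6 15 4 / 7 8 11 / 14 1 1]. Elementwise product with the kernel and sum: 15·1 + 4·-1 + 1·-1 + 1·-1.
Output[0,1]: The receptive field on the input at this output position is [4 17 1 / 11 2 11 / 1 9 19]. Elementwise product with the kernel and sum: 17·1 + 1·-1 + 9·-1 + 19·-1.

9 -12 -26
-24 -12 -28
-19 -16 -25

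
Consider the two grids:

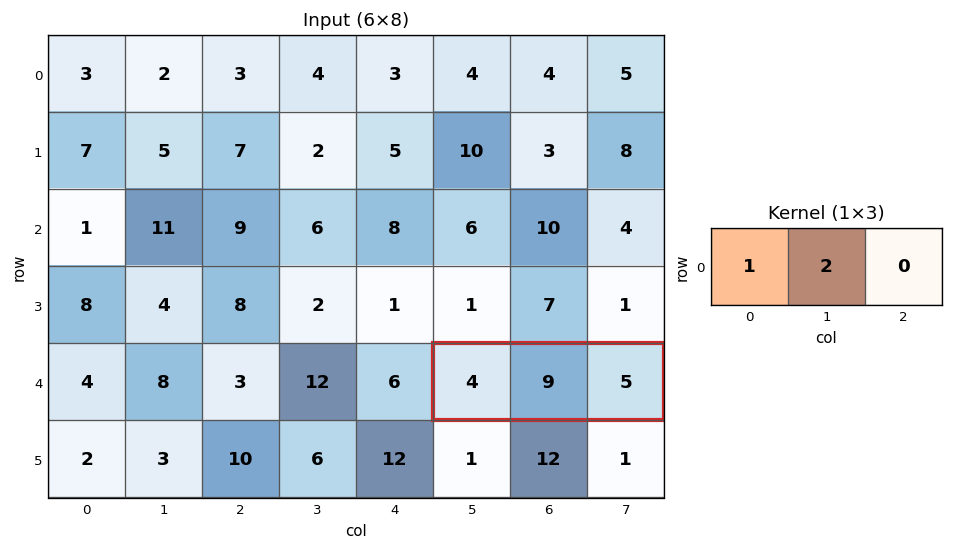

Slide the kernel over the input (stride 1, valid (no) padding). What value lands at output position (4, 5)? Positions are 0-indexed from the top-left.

The receptive field on the input at this output position is [4 9 5]. Elementwise product with the kernel and sum: 4·1 + 9·2.

22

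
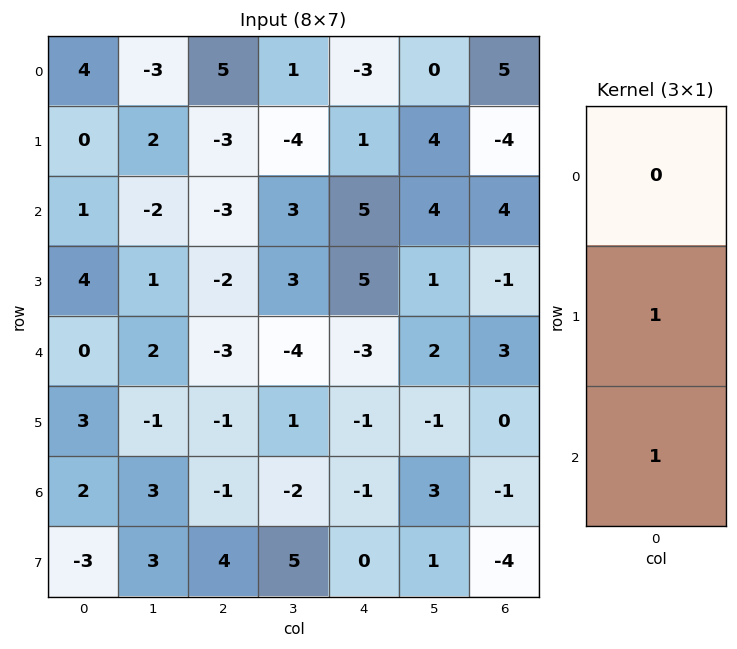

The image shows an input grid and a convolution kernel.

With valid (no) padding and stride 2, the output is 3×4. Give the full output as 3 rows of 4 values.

1 -6 6 0
4 -5 2 2
5 -2 -2 -1

Output[0,0]: The receptive field on the input at this output position is [4 / 0 / 1]. Elementwise product with the kernel and sum: 0·1 + 1·1.
Output[0,1]: The receptive field on the input at this output position is [5 / -3 / -3]. Elementwise product with the kernel and sum: -3·1 + -3·1.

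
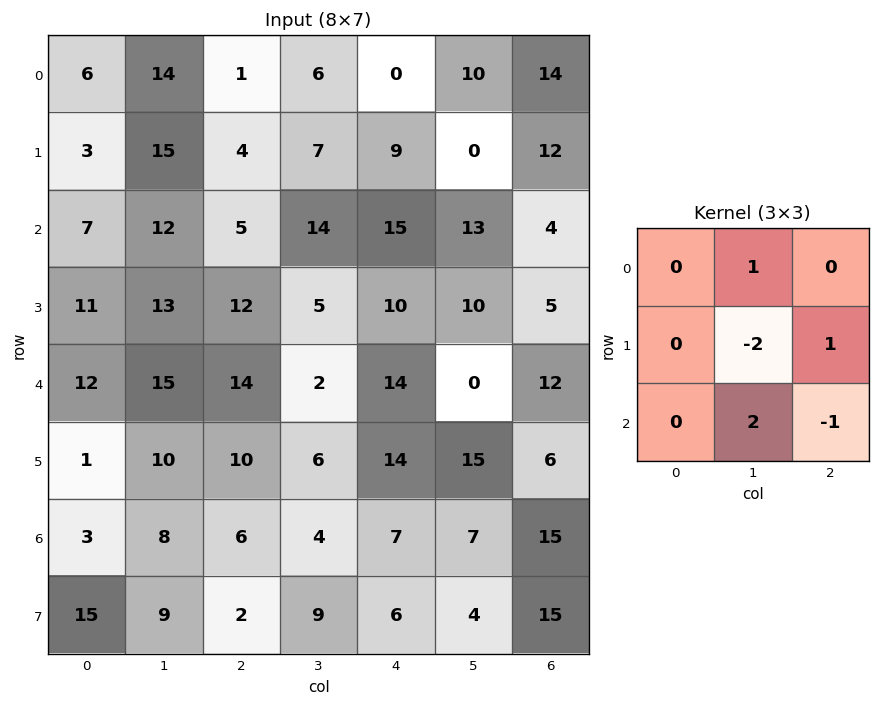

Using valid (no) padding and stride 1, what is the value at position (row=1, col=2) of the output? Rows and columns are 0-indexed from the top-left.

-6

The receptive field on the input at this output position is [4 7 9 / 5 14 15 / 12 5 10]. Elementwise product with the kernel and sum: 7·1 + 14·-2 + 15·1 + 5·2 + 10·-1.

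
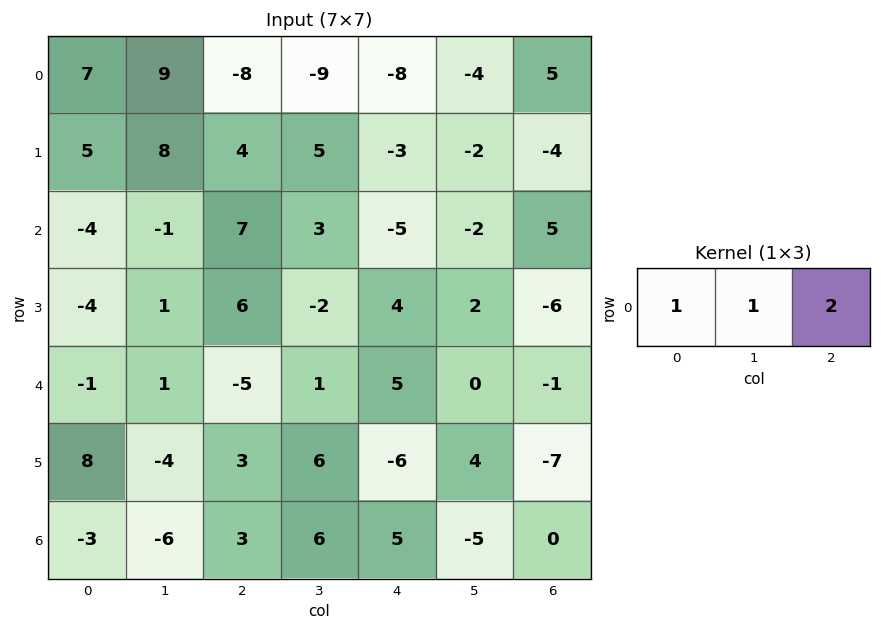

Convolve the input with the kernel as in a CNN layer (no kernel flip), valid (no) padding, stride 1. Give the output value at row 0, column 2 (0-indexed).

-33

The receptive field on the input at this output position is [-8 -9 -8]. Elementwise product with the kernel and sum: -8·1 + -9·1 + -8·2.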